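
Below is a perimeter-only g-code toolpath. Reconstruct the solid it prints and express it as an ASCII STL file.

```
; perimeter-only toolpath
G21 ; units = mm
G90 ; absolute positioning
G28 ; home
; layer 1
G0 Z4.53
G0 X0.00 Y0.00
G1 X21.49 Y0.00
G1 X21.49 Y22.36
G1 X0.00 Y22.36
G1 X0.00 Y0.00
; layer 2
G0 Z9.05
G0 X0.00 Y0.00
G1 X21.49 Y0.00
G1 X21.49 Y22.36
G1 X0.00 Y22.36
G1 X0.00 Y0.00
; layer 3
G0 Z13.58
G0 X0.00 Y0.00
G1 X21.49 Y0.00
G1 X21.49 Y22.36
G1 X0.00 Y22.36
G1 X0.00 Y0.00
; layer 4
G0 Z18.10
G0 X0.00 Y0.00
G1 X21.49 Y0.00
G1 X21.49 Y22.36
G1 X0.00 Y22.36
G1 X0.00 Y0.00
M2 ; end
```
solid part
  facet normal 0.0000 0.0000 -1.0000
    outer loop
      vertex 21.49 22.36 0.00
      vertex 21.49 0.00 0.00
      vertex 0.00 0.00 0.00
    endloop
  endfacet
  facet normal 0.0000 0.0000 -1.0000
    outer loop
      vertex 0.00 22.36 0.00
      vertex 21.49 22.36 0.00
      vertex 0.00 0.00 0.00
    endloop
  endfacet
  facet normal 0.0000 0.0000 1.0000
    outer loop
      vertex 0.00 0.00 18.10
      vertex 21.49 0.00 18.10
      vertex 21.49 22.36 18.10
    endloop
  endfacet
  facet normal 0.0000 0.0000 1.0000
    outer loop
      vertex 0.00 0.00 18.10
      vertex 21.49 22.36 18.10
      vertex 0.00 22.36 18.10
    endloop
  endfacet
  facet normal 0.0000 -1.0000 0.0000
    outer loop
      vertex 0.00 0.00 0.00
      vertex 21.49 0.00 0.00
      vertex 21.49 0.00 18.10
    endloop
  endfacet
  facet normal 0.0000 -1.0000 0.0000
    outer loop
      vertex 0.00 0.00 0.00
      vertex 21.49 0.00 18.10
      vertex 0.00 0.00 18.10
    endloop
  endfacet
  facet normal 0.0000 1.0000 0.0000
    outer loop
      vertex 21.49 22.36 18.10
      vertex 21.49 22.36 0.00
      vertex 0.00 22.36 0.00
    endloop
  endfacet
  facet normal 0.0000 1.0000 0.0000
    outer loop
      vertex 0.00 22.36 18.10
      vertex 21.49 22.36 18.10
      vertex 0.00 22.36 0.00
    endloop
  endfacet
  facet normal -1.0000 0.0000 0.0000
    outer loop
      vertex 0.00 22.36 18.10
      vertex 0.00 22.36 0.00
      vertex 0.00 0.00 0.00
    endloop
  endfacet
  facet normal -1.0000 0.0000 0.0000
    outer loop
      vertex 0.00 0.00 18.10
      vertex 0.00 22.36 18.10
      vertex 0.00 0.00 0.00
    endloop
  endfacet
  facet normal 1.0000 0.0000 0.0000
    outer loop
      vertex 21.49 0.00 0.00
      vertex 21.49 22.36 0.00
      vertex 21.49 22.36 18.10
    endloop
  endfacet
  facet normal 1.0000 0.0000 0.0000
    outer loop
      vertex 21.49 0.00 0.00
      vertex 21.49 22.36 18.10
      vertex 21.49 0.00 18.10
    endloop
  endfacet
endsolid part

The G0 Z moves step by Δz≈4.53 mm. Every layer's G1 loop is the same polygon, so the solid is a straight extrusion of it from z=0 to z≈18.1. Closing with flat bottom and top caps and triangulating gives 12 facets — a rectangular box, roughly 21.5 × 22.4 mm footprint and 18.1 mm tall.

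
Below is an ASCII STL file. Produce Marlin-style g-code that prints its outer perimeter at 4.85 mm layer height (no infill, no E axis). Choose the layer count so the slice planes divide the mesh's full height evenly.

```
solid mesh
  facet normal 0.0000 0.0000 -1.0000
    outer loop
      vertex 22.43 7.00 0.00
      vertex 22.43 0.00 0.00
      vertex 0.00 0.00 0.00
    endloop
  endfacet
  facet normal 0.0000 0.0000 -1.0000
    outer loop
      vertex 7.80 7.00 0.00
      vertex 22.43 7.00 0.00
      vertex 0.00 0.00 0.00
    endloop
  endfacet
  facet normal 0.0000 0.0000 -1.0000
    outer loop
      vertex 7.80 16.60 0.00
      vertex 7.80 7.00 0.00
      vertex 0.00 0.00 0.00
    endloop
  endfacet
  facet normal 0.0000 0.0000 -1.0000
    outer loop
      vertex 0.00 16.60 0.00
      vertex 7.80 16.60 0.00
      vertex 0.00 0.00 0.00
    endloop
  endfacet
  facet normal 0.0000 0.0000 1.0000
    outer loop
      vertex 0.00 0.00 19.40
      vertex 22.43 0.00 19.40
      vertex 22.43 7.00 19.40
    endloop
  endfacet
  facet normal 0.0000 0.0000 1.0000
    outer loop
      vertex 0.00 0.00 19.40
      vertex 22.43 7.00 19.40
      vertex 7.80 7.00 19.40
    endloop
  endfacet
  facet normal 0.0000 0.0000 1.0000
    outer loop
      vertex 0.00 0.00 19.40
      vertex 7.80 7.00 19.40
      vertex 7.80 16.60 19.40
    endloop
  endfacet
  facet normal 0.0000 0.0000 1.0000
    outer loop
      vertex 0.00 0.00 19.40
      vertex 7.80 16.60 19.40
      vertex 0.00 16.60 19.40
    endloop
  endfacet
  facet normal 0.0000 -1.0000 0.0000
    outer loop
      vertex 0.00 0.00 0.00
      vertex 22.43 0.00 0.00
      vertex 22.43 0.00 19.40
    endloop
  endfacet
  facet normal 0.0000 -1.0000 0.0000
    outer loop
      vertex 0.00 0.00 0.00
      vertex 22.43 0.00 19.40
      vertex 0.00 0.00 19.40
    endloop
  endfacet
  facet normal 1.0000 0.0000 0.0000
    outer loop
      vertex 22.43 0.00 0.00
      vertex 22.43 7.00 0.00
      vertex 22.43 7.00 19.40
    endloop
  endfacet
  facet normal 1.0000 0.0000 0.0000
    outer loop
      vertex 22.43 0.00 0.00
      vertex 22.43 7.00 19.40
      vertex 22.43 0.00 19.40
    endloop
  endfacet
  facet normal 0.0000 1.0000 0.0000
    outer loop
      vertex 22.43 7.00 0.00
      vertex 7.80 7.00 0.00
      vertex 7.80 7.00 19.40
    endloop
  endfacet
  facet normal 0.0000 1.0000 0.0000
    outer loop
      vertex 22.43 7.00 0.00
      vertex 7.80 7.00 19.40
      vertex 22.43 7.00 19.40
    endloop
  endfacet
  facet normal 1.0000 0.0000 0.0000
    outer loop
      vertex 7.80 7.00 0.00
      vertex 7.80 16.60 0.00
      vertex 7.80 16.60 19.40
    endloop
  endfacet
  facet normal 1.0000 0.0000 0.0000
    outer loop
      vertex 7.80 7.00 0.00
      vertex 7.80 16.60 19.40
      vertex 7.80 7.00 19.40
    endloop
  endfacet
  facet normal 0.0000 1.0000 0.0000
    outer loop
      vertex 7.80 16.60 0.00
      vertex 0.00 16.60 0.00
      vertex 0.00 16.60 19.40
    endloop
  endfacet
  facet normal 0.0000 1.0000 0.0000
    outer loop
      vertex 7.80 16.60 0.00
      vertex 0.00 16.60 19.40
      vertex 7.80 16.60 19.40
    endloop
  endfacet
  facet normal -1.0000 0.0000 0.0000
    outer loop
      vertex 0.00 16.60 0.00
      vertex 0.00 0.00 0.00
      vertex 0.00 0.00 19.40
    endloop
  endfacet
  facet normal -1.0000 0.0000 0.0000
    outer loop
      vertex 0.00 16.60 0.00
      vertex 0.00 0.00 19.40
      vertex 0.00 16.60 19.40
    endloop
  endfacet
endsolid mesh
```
; perimeter-only toolpath
G21 ; units = mm
G90 ; absolute positioning
G28 ; home
; layer 1
G0 Z4.85
G0 X0.00 Y0.00
G1 X22.43 Y0.00
G1 X22.43 Y7.00
G1 X7.80 Y7.00
G1 X7.80 Y16.60
G1 X0.00 Y16.60
G1 X0.00 Y0.00
; layer 2
G0 Z9.70
G0 X0.00 Y0.00
G1 X22.43 Y0.00
G1 X22.43 Y7.00
G1 X7.80 Y7.00
G1 X7.80 Y16.60
G1 X0.00 Y16.60
G1 X0.00 Y0.00
; layer 3
G0 Z14.55
G0 X0.00 Y0.00
G1 X22.43 Y0.00
G1 X22.43 Y7.00
G1 X7.80 Y7.00
G1 X7.80 Y16.60
G1 X0.00 Y16.60
G1 X0.00 Y0.00
; layer 4
G0 Z19.40
G0 X0.00 Y0.00
G1 X22.43 Y0.00
G1 X22.43 Y7.00
G1 X7.80 Y7.00
G1 X7.80 Y16.60
G1 X0.00 Y16.60
G1 X0.00 Y0.00
M2 ; end

The solid is an L-shaped prism: outer 22.4 × 16.6 mm, arm thicknesses ≈ 7 mm (horizontal) and 7.8 mm (vertical), extruded 19.4 mm in z. Slicing at Δz = 4.85 mm — 4 equal slices spanning the solid's height, so layer i sits at z = i·h/4 — gives 4 non-empty perimeters. Each is a 6-segment closed polygon; G0 lifts to the layer z and rapids to the start vertex, then G1 traces the edges.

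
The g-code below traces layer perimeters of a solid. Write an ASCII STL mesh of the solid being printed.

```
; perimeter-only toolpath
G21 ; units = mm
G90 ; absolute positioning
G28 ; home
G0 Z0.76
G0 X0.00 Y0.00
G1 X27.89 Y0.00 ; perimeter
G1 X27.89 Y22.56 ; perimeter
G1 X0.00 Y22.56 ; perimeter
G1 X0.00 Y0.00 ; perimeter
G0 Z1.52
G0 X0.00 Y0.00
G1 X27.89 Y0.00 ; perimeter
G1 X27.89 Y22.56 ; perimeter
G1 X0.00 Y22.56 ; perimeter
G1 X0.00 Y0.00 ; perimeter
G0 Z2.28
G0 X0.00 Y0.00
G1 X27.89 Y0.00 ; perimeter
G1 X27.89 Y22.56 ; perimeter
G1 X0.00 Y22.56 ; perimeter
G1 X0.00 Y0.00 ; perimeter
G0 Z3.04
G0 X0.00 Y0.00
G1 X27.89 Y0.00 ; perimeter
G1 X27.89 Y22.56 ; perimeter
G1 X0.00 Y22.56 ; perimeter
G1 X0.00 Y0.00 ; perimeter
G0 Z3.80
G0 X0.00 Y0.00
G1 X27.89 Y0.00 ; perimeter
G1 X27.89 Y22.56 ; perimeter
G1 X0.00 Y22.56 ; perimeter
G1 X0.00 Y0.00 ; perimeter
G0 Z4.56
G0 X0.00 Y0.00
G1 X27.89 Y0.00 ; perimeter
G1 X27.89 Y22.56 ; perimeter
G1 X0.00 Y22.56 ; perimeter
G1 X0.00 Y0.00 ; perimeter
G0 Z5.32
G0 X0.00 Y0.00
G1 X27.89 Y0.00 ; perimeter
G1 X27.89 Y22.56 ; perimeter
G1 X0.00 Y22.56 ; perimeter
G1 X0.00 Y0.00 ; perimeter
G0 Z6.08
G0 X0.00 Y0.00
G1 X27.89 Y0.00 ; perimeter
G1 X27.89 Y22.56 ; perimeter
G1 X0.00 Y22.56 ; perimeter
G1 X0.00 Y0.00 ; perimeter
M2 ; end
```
solid part
  facet normal 0.0000 0.0000 -1.0000
    outer loop
      vertex 27.89 22.56 0.00
      vertex 27.89 0.00 0.00
      vertex 0.00 0.00 0.00
    endloop
  endfacet
  facet normal 0.0000 0.0000 -1.0000
    outer loop
      vertex 0.00 22.56 0.00
      vertex 27.89 22.56 0.00
      vertex 0.00 0.00 0.00
    endloop
  endfacet
  facet normal 0.0000 0.0000 1.0000
    outer loop
      vertex 0.00 0.00 6.08
      vertex 27.89 0.00 6.08
      vertex 27.89 22.56 6.08
    endloop
  endfacet
  facet normal 0.0000 0.0000 1.0000
    outer loop
      vertex 0.00 0.00 6.08
      vertex 27.89 22.56 6.08
      vertex 0.00 22.56 6.08
    endloop
  endfacet
  facet normal 0.0000 -1.0000 0.0000
    outer loop
      vertex 0.00 0.00 0.00
      vertex 27.89 0.00 0.00
      vertex 27.89 0.00 6.08
    endloop
  endfacet
  facet normal 0.0000 -1.0000 0.0000
    outer loop
      vertex 0.00 0.00 0.00
      vertex 27.89 0.00 6.08
      vertex 0.00 0.00 6.08
    endloop
  endfacet
  facet normal 0.0000 1.0000 0.0000
    outer loop
      vertex 27.89 22.56 6.08
      vertex 27.89 22.56 0.00
      vertex 0.00 22.56 0.00
    endloop
  endfacet
  facet normal 0.0000 1.0000 0.0000
    outer loop
      vertex 0.00 22.56 6.08
      vertex 27.89 22.56 6.08
      vertex 0.00 22.56 0.00
    endloop
  endfacet
  facet normal -1.0000 0.0000 0.0000
    outer loop
      vertex 0.00 22.56 6.08
      vertex 0.00 22.56 0.00
      vertex 0.00 0.00 0.00
    endloop
  endfacet
  facet normal -1.0000 0.0000 0.0000
    outer loop
      vertex 0.00 0.00 6.08
      vertex 0.00 22.56 6.08
      vertex 0.00 0.00 0.00
    endloop
  endfacet
  facet normal 1.0000 0.0000 0.0000
    outer loop
      vertex 27.89 0.00 0.00
      vertex 27.89 22.56 0.00
      vertex 27.89 22.56 6.08
    endloop
  endfacet
  facet normal 1.0000 0.0000 0.0000
    outer loop
      vertex 27.89 0.00 0.00
      vertex 27.89 22.56 6.08
      vertex 27.89 0.00 6.08
    endloop
  endfacet
endsolid part

The G0 Z moves step by Δz≈0.76 mm. Every layer's G1 loop is the same polygon, so the solid is a straight extrusion of it from z=0 to z≈6.08. Closing with flat bottom and top caps and triangulating gives 12 facets — a rectangular box, roughly 27.9 × 22.6 mm footprint and 6.08 mm tall.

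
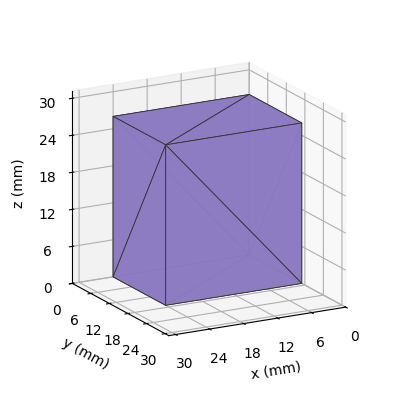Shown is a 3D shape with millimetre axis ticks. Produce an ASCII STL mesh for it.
Reading the render: the shape is a rectangular box, roughly 24 × 17 mm footprint and 26 mm tall (dimensions read to the nearest mm from the axis ticks). For the STL, each face is triangulated and given an outward normal.

solid part
  facet normal 0.0000 0.0000 -1.0000
    outer loop
      vertex 24.00 17.00 0.00
      vertex 24.00 0.00 0.00
      vertex 0.00 0.00 0.00
    endloop
  endfacet
  facet normal 0.0000 0.0000 -1.0000
    outer loop
      vertex 0.00 17.00 0.00
      vertex 24.00 17.00 0.00
      vertex 0.00 0.00 0.00
    endloop
  endfacet
  facet normal 0.0000 0.0000 1.0000
    outer loop
      vertex 0.00 0.00 26.00
      vertex 24.00 0.00 26.00
      vertex 24.00 17.00 26.00
    endloop
  endfacet
  facet normal 0.0000 0.0000 1.0000
    outer loop
      vertex 0.00 0.00 26.00
      vertex 24.00 17.00 26.00
      vertex 0.00 17.00 26.00
    endloop
  endfacet
  facet normal 0.0000 -1.0000 0.0000
    outer loop
      vertex 0.00 0.00 0.00
      vertex 24.00 0.00 0.00
      vertex 24.00 0.00 26.00
    endloop
  endfacet
  facet normal 0.0000 -1.0000 0.0000
    outer loop
      vertex 0.00 0.00 0.00
      vertex 24.00 0.00 26.00
      vertex 0.00 0.00 26.00
    endloop
  endfacet
  facet normal 0.0000 1.0000 0.0000
    outer loop
      vertex 24.00 17.00 26.00
      vertex 24.00 17.00 0.00
      vertex 0.00 17.00 0.00
    endloop
  endfacet
  facet normal 0.0000 1.0000 0.0000
    outer loop
      vertex 0.00 17.00 26.00
      vertex 24.00 17.00 26.00
      vertex 0.00 17.00 0.00
    endloop
  endfacet
  facet normal -1.0000 0.0000 0.0000
    outer loop
      vertex 0.00 17.00 26.00
      vertex 0.00 17.00 0.00
      vertex 0.00 0.00 0.00
    endloop
  endfacet
  facet normal -1.0000 0.0000 0.0000
    outer loop
      vertex 0.00 0.00 26.00
      vertex 0.00 17.00 26.00
      vertex 0.00 0.00 0.00
    endloop
  endfacet
  facet normal 1.0000 0.0000 0.0000
    outer loop
      vertex 24.00 0.00 0.00
      vertex 24.00 17.00 0.00
      vertex 24.00 17.00 26.00
    endloop
  endfacet
  facet normal 1.0000 0.0000 0.0000
    outer loop
      vertex 24.00 0.00 0.00
      vertex 24.00 17.00 26.00
      vertex 24.00 0.00 26.00
    endloop
  endfacet
endsolid part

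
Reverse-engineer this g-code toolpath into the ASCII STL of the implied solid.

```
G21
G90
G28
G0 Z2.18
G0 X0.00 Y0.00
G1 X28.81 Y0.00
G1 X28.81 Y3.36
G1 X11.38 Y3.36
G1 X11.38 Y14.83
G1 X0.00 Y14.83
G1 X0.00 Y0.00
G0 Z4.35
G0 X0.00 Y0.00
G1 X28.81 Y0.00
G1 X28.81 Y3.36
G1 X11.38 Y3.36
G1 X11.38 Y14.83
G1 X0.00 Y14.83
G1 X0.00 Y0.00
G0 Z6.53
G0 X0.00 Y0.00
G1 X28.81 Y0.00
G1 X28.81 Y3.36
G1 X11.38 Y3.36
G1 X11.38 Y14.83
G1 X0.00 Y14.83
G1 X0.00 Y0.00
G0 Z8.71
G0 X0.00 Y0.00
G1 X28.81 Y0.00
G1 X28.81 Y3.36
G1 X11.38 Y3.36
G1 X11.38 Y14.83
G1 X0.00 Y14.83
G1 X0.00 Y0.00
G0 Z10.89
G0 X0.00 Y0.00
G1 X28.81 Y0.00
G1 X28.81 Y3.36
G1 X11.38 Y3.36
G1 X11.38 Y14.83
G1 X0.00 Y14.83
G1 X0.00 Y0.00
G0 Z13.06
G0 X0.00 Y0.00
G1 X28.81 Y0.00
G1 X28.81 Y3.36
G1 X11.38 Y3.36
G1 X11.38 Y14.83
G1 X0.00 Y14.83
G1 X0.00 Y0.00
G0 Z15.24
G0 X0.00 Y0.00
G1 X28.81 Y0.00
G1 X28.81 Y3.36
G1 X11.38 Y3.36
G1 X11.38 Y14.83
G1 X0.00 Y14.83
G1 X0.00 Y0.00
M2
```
solid part
  facet normal 0.0000 0.0000 -1.0000
    outer loop
      vertex 28.81 3.36 0.00
      vertex 28.81 0.00 0.00
      vertex 0.00 0.00 0.00
    endloop
  endfacet
  facet normal 0.0000 0.0000 -1.0000
    outer loop
      vertex 11.38 3.36 0.00
      vertex 28.81 3.36 0.00
      vertex 0.00 0.00 0.00
    endloop
  endfacet
  facet normal 0.0000 0.0000 -1.0000
    outer loop
      vertex 11.38 14.83 0.00
      vertex 11.38 3.36 0.00
      vertex 0.00 0.00 0.00
    endloop
  endfacet
  facet normal 0.0000 0.0000 -1.0000
    outer loop
      vertex 0.00 14.83 0.00
      vertex 11.38 14.83 0.00
      vertex 0.00 0.00 0.00
    endloop
  endfacet
  facet normal 0.0000 0.0000 1.0000
    outer loop
      vertex 0.00 0.00 15.24
      vertex 28.81 0.00 15.24
      vertex 28.81 3.36 15.24
    endloop
  endfacet
  facet normal 0.0000 0.0000 1.0000
    outer loop
      vertex 0.00 0.00 15.24
      vertex 28.81 3.36 15.24
      vertex 11.38 3.36 15.24
    endloop
  endfacet
  facet normal 0.0000 0.0000 1.0000
    outer loop
      vertex 0.00 0.00 15.24
      vertex 11.38 3.36 15.24
      vertex 11.38 14.83 15.24
    endloop
  endfacet
  facet normal 0.0000 0.0000 1.0000
    outer loop
      vertex 0.00 0.00 15.24
      vertex 11.38 14.83 15.24
      vertex 0.00 14.83 15.24
    endloop
  endfacet
  facet normal 0.0000 -1.0000 0.0000
    outer loop
      vertex 0.00 0.00 0.00
      vertex 28.81 0.00 0.00
      vertex 28.81 0.00 15.24
    endloop
  endfacet
  facet normal 0.0000 -1.0000 0.0000
    outer loop
      vertex 0.00 0.00 0.00
      vertex 28.81 0.00 15.24
      vertex 0.00 0.00 15.24
    endloop
  endfacet
  facet normal 1.0000 0.0000 0.0000
    outer loop
      vertex 28.81 0.00 0.00
      vertex 28.81 3.36 0.00
      vertex 28.81 3.36 15.24
    endloop
  endfacet
  facet normal 1.0000 0.0000 0.0000
    outer loop
      vertex 28.81 0.00 0.00
      vertex 28.81 3.36 15.24
      vertex 28.81 0.00 15.24
    endloop
  endfacet
  facet normal 0.0000 1.0000 0.0000
    outer loop
      vertex 28.81 3.36 0.00
      vertex 11.38 3.36 0.00
      vertex 11.38 3.36 15.24
    endloop
  endfacet
  facet normal 0.0000 1.0000 0.0000
    outer loop
      vertex 28.81 3.36 0.00
      vertex 11.38 3.36 15.24
      vertex 28.81 3.36 15.24
    endloop
  endfacet
  facet normal 1.0000 0.0000 0.0000
    outer loop
      vertex 11.38 3.36 0.00
      vertex 11.38 14.83 0.00
      vertex 11.38 14.83 15.24
    endloop
  endfacet
  facet normal 1.0000 0.0000 0.0000
    outer loop
      vertex 11.38 3.36 0.00
      vertex 11.38 14.83 15.24
      vertex 11.38 3.36 15.24
    endloop
  endfacet
  facet normal 0.0000 1.0000 0.0000
    outer loop
      vertex 11.38 14.83 0.00
      vertex 0.00 14.83 0.00
      vertex 0.00 14.83 15.24
    endloop
  endfacet
  facet normal 0.0000 1.0000 0.0000
    outer loop
      vertex 11.38 14.83 0.00
      vertex 0.00 14.83 15.24
      vertex 11.38 14.83 15.24
    endloop
  endfacet
  facet normal -1.0000 0.0000 0.0000
    outer loop
      vertex 0.00 14.83 0.00
      vertex 0.00 0.00 0.00
      vertex 0.00 0.00 15.24
    endloop
  endfacet
  facet normal -1.0000 0.0000 0.0000
    outer loop
      vertex 0.00 14.83 0.00
      vertex 0.00 0.00 15.24
      vertex 0.00 14.83 15.24
    endloop
  endfacet
endsolid part

The G0 Z moves step by Δz≈2.18 mm. Every layer's G1 loop is the same polygon, so the solid is a straight extrusion of it from z=0 to z≈15.2. Closing with flat bottom and top caps and triangulating gives 20 facets — an L-shaped prism: outer 28.8 × 14.8 mm, arm thicknesses ≈ 3.36 mm (horizontal) and 11.4 mm (vertical), extruded 15.2 mm in z.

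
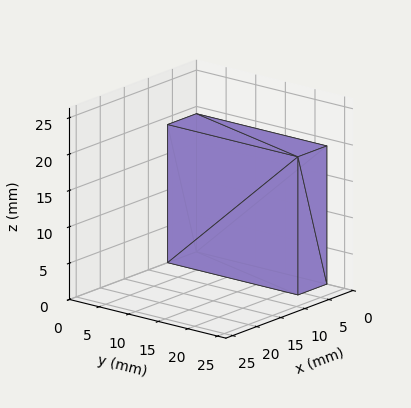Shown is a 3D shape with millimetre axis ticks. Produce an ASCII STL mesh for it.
Reading the render: the shape is a rectangular box, roughly 6 × 22 mm footprint and 19 mm tall (dimensions read to the nearest mm from the axis ticks). For the STL, each face is triangulated and given an outward normal.

solid part
  facet normal 0.0000 0.0000 -1.0000
    outer loop
      vertex 6.00 22.00 0.00
      vertex 6.00 0.00 0.00
      vertex 0.00 0.00 0.00
    endloop
  endfacet
  facet normal 0.0000 0.0000 -1.0000
    outer loop
      vertex 0.00 22.00 0.00
      vertex 6.00 22.00 0.00
      vertex 0.00 0.00 0.00
    endloop
  endfacet
  facet normal 0.0000 0.0000 1.0000
    outer loop
      vertex 0.00 0.00 19.00
      vertex 6.00 0.00 19.00
      vertex 6.00 22.00 19.00
    endloop
  endfacet
  facet normal 0.0000 0.0000 1.0000
    outer loop
      vertex 0.00 0.00 19.00
      vertex 6.00 22.00 19.00
      vertex 0.00 22.00 19.00
    endloop
  endfacet
  facet normal 0.0000 -1.0000 0.0000
    outer loop
      vertex 0.00 0.00 0.00
      vertex 6.00 0.00 0.00
      vertex 6.00 0.00 19.00
    endloop
  endfacet
  facet normal 0.0000 -1.0000 0.0000
    outer loop
      vertex 0.00 0.00 0.00
      vertex 6.00 0.00 19.00
      vertex 0.00 0.00 19.00
    endloop
  endfacet
  facet normal 0.0000 1.0000 0.0000
    outer loop
      vertex 6.00 22.00 19.00
      vertex 6.00 22.00 0.00
      vertex 0.00 22.00 0.00
    endloop
  endfacet
  facet normal 0.0000 1.0000 0.0000
    outer loop
      vertex 0.00 22.00 19.00
      vertex 6.00 22.00 19.00
      vertex 0.00 22.00 0.00
    endloop
  endfacet
  facet normal -1.0000 0.0000 0.0000
    outer loop
      vertex 0.00 22.00 19.00
      vertex 0.00 22.00 0.00
      vertex 0.00 0.00 0.00
    endloop
  endfacet
  facet normal -1.0000 0.0000 0.0000
    outer loop
      vertex 0.00 0.00 19.00
      vertex 0.00 22.00 19.00
      vertex 0.00 0.00 0.00
    endloop
  endfacet
  facet normal 1.0000 0.0000 0.0000
    outer loop
      vertex 6.00 0.00 0.00
      vertex 6.00 22.00 0.00
      vertex 6.00 22.00 19.00
    endloop
  endfacet
  facet normal 1.0000 0.0000 0.0000
    outer loop
      vertex 6.00 0.00 0.00
      vertex 6.00 22.00 19.00
      vertex 6.00 0.00 19.00
    endloop
  endfacet
endsolid part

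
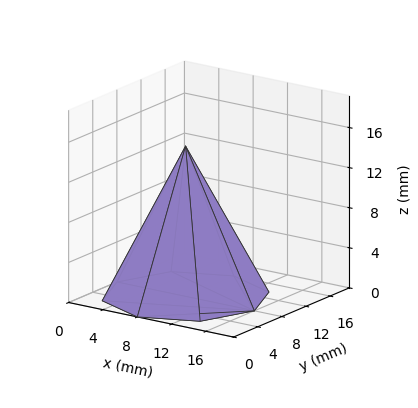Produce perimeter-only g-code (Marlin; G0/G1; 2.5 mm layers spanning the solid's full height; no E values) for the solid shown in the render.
Reading the render: the shape is a regular 8-sided pyramid, base circumscribed radius ≈ 8 mm, apex at z ≈ 15 mm (dimensions read to the nearest mm from the axis ticks). For the g-code, the solid's height is divided into equal slices at the stated Δz and each level perimeter traced with G1 moves after a G0 lift.

; perimeter-only toolpath
G21 ; units = mm
G90 ; absolute positioning
G28 ; home
; layer 1
G0 Z2.5
G0 X14.7 Y8.0
G1 X12.8 Y12.8
G1 X8.0 Y14.7
G1 X3.2 Y12.8
G1 X1.3 Y8.0
G1 X3.2 Y3.2
G1 X8.0 Y1.3
G1 X12.8 Y3.2
G1 X14.7 Y8.0
; layer 2
G0 Z5.0
G0 X13.3 Y8.0
G1 X11.8 Y11.8
G1 X8.0 Y13.3
G1 X4.2 Y11.8
G1 X2.7 Y8.0
G1 X4.2 Y4.2
G1 X8.0 Y2.7
G1 X11.8 Y4.2
G1 X13.3 Y8.0
; layer 3
G0 Z7.5
G0 X12.0 Y8.0
G1 X10.8 Y10.8
G1 X8.0 Y12.0
G1 X5.2 Y10.8
G1 X4.0 Y8.0
G1 X5.2 Y5.2
G1 X8.0 Y4.0
G1 X10.8 Y5.2
G1 X12.0 Y8.0
; layer 4
G0 Z10.0
G0 X10.7 Y8.0
G1 X9.9 Y9.9
G1 X8.0 Y10.7
G1 X6.1 Y9.9
G1 X5.3 Y8.0
G1 X6.1 Y6.1
G1 X8.0 Y5.3
G1 X9.9 Y6.1
G1 X10.7 Y8.0
; layer 5
G0 Z12.5
G0 X9.3 Y8.0
G1 X8.9 Y8.9
G1 X8.0 Y9.3
G1 X7.0 Y8.9
G1 X6.7 Y8.0
G1 X7.0 Y7.0
G1 X8.0 Y6.7
G1 X8.9 Y7.0
G1 X9.3 Y8.0
M2 ; end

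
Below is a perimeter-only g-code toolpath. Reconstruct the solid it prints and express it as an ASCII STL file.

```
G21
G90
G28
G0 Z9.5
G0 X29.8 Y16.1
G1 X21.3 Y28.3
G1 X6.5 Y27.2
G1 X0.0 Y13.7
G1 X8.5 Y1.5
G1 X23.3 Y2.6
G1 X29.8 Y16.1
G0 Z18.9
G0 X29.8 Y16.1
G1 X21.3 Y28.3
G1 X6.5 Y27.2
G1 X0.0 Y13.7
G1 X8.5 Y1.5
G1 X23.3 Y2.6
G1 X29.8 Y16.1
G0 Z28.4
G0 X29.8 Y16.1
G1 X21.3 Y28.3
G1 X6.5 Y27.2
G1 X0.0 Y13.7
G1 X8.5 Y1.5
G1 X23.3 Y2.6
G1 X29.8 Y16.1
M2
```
solid part
  facet normal 0.0000 0.0000 -1.0000
    outer loop
      vertex 6.5 27.2 0.0
      vertex 21.3 28.3 0.0
      vertex 29.8 16.1 0.0
    endloop
  endfacet
  facet normal 0.0000 0.0000 -1.0000
    outer loop
      vertex 0.0 13.7 0.0
      vertex 6.5 27.2 0.0
      vertex 29.8 16.1 0.0
    endloop
  endfacet
  facet normal 0.0000 0.0000 -1.0000
    outer loop
      vertex 8.5 1.5 0.0
      vertex 0.0 13.7 0.0
      vertex 29.8 16.1 0.0
    endloop
  endfacet
  facet normal 0.0000 0.0000 -1.0000
    outer loop
      vertex 23.3 2.6 0.0
      vertex 8.5 1.5 0.0
      vertex 29.8 16.1 0.0
    endloop
  endfacet
  facet normal 0.0000 0.0000 1.0000
    outer loop
      vertex 29.8 16.1 28.4
      vertex 21.3 28.3 28.4
      vertex 6.5 27.2 28.4
    endloop
  endfacet
  facet normal 0.0000 0.0000 1.0000
    outer loop
      vertex 29.8 16.1 28.4
      vertex 6.5 27.2 28.4
      vertex 0.0 13.7 28.4
    endloop
  endfacet
  facet normal 0.0000 0.0000 1.0000
    outer loop
      vertex 29.8 16.1 28.4
      vertex 0.0 13.7 28.4
      vertex 8.5 1.5 28.4
    endloop
  endfacet
  facet normal 0.0000 0.0000 1.0000
    outer loop
      vertex 29.8 16.1 28.4
      vertex 8.5 1.5 28.4
      vertex 23.3 2.6 28.4
    endloop
  endfacet
  facet normal 0.8205 0.5717 0.0000
    outer loop
      vertex 29.8 16.1 0.0
      vertex 21.3 28.3 0.0
      vertex 21.3 28.3 28.4
    endloop
  endfacet
  facet normal 0.8205 0.5717 0.0000
    outer loop
      vertex 29.8 16.1 0.0
      vertex 21.3 28.3 28.4
      vertex 29.8 16.1 28.4
    endloop
  endfacet
  facet normal -0.0741 0.9972 0.0000
    outer loop
      vertex 21.3 28.3 0.0
      vertex 6.5 27.2 0.0
      vertex 6.5 27.2 28.4
    endloop
  endfacet
  facet normal -0.0741 0.9972 0.0000
    outer loop
      vertex 21.3 28.3 0.0
      vertex 6.5 27.2 28.4
      vertex 21.3 28.3 28.4
    endloop
  endfacet
  facet normal -0.9010 0.4338 0.0000
    outer loop
      vertex 6.5 27.2 0.0
      vertex 0.0 13.7 0.0
      vertex 0.0 13.7 28.4
    endloop
  endfacet
  facet normal -0.9010 0.4338 0.0000
    outer loop
      vertex 6.5 27.2 0.0
      vertex 0.0 13.7 28.4
      vertex 6.5 27.2 28.4
    endloop
  endfacet
  facet normal -0.8205 -0.5717 0.0000
    outer loop
      vertex 0.0 13.7 0.0
      vertex 8.5 1.5 0.0
      vertex 8.5 1.5 28.4
    endloop
  endfacet
  facet normal -0.8205 -0.5717 0.0000
    outer loop
      vertex 0.0 13.7 0.0
      vertex 8.5 1.5 28.4
      vertex 0.0 13.7 28.4
    endloop
  endfacet
  facet normal 0.0741 -0.9972 0.0000
    outer loop
      vertex 8.5 1.5 0.0
      vertex 23.3 2.6 0.0
      vertex 23.3 2.6 28.4
    endloop
  endfacet
  facet normal 0.0741 -0.9972 0.0000
    outer loop
      vertex 8.5 1.5 0.0
      vertex 23.3 2.6 28.4
      vertex 8.5 1.5 28.4
    endloop
  endfacet
  facet normal 0.9010 -0.4338 0.0000
    outer loop
      vertex 23.3 2.6 0.0
      vertex 29.8 16.1 0.0
      vertex 29.8 16.1 28.4
    endloop
  endfacet
  facet normal 0.9010 -0.4338 0.0000
    outer loop
      vertex 23.3 2.6 0.0
      vertex 29.8 16.1 28.4
      vertex 23.3 2.6 28.4
    endloop
  endfacet
endsolid part

The G0 Z moves step by Δz≈9.5 mm. Every layer's G1 loop is the same polygon, so the solid is a straight extrusion of it from z=0 to z≈28.4. Closing with flat bottom and top caps and triangulating gives 20 facets — a regular 6-sided prism (a cylinder approximated with 6 flat sides), circumscribed radius ≈ 14.9 mm, height ≈ 28.4 mm.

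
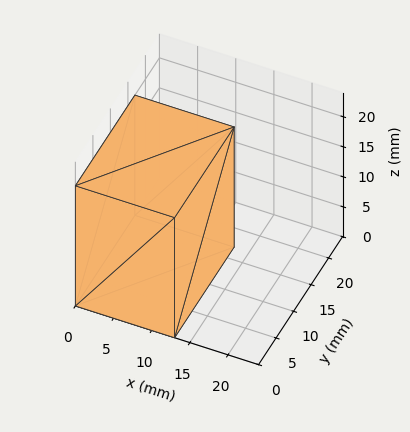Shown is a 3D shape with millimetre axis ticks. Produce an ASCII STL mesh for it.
Reading the render: the shape is a rectangular box, roughly 13 × 17 mm footprint and 20 mm tall (dimensions read to the nearest mm from the axis ticks). For the STL, each face is triangulated and given an outward normal.

solid part
  facet normal 0.0000 0.0000 -1.0000
    outer loop
      vertex 13.000 17.000 0.000
      vertex 13.000 0.000 0.000
      vertex 0.000 0.000 0.000
    endloop
  endfacet
  facet normal 0.0000 0.0000 -1.0000
    outer loop
      vertex 0.000 17.000 0.000
      vertex 13.000 17.000 0.000
      vertex 0.000 0.000 0.000
    endloop
  endfacet
  facet normal 0.0000 0.0000 1.0000
    outer loop
      vertex 0.000 0.000 20.000
      vertex 13.000 0.000 20.000
      vertex 13.000 17.000 20.000
    endloop
  endfacet
  facet normal 0.0000 0.0000 1.0000
    outer loop
      vertex 0.000 0.000 20.000
      vertex 13.000 17.000 20.000
      vertex 0.000 17.000 20.000
    endloop
  endfacet
  facet normal 0.0000 -1.0000 0.0000
    outer loop
      vertex 0.000 0.000 0.000
      vertex 13.000 0.000 0.000
      vertex 13.000 0.000 20.000
    endloop
  endfacet
  facet normal 0.0000 -1.0000 0.0000
    outer loop
      vertex 0.000 0.000 0.000
      vertex 13.000 0.000 20.000
      vertex 0.000 0.000 20.000
    endloop
  endfacet
  facet normal 0.0000 1.0000 0.0000
    outer loop
      vertex 13.000 17.000 20.000
      vertex 13.000 17.000 0.000
      vertex 0.000 17.000 0.000
    endloop
  endfacet
  facet normal 0.0000 1.0000 0.0000
    outer loop
      vertex 0.000 17.000 20.000
      vertex 13.000 17.000 20.000
      vertex 0.000 17.000 0.000
    endloop
  endfacet
  facet normal -1.0000 0.0000 0.0000
    outer loop
      vertex 0.000 17.000 20.000
      vertex 0.000 17.000 0.000
      vertex 0.000 0.000 0.000
    endloop
  endfacet
  facet normal -1.0000 0.0000 0.0000
    outer loop
      vertex 0.000 0.000 20.000
      vertex 0.000 17.000 20.000
      vertex 0.000 0.000 0.000
    endloop
  endfacet
  facet normal 1.0000 0.0000 0.0000
    outer loop
      vertex 13.000 0.000 0.000
      vertex 13.000 17.000 0.000
      vertex 13.000 17.000 20.000
    endloop
  endfacet
  facet normal 1.0000 0.0000 0.0000
    outer loop
      vertex 13.000 0.000 0.000
      vertex 13.000 17.000 20.000
      vertex 13.000 0.000 20.000
    endloop
  endfacet
endsolid part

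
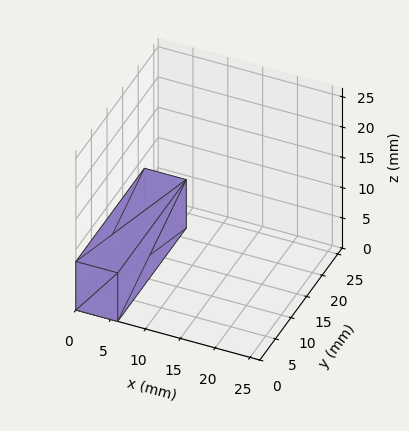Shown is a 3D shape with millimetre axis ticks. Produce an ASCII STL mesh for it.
Reading the render: the shape is a rectangular box, roughly 6 × 22 mm footprint and 8 mm tall (dimensions read to the nearest mm from the axis ticks). For the STL, each face is triangulated and given an outward normal.

solid part
  facet normal 0.0000 0.0000 -1.0000
    outer loop
      vertex 6.00 22.00 0.00
      vertex 6.00 0.00 0.00
      vertex 0.00 0.00 0.00
    endloop
  endfacet
  facet normal 0.0000 0.0000 -1.0000
    outer loop
      vertex 0.00 22.00 0.00
      vertex 6.00 22.00 0.00
      vertex 0.00 0.00 0.00
    endloop
  endfacet
  facet normal 0.0000 0.0000 1.0000
    outer loop
      vertex 0.00 0.00 8.00
      vertex 6.00 0.00 8.00
      vertex 6.00 22.00 8.00
    endloop
  endfacet
  facet normal 0.0000 0.0000 1.0000
    outer loop
      vertex 0.00 0.00 8.00
      vertex 6.00 22.00 8.00
      vertex 0.00 22.00 8.00
    endloop
  endfacet
  facet normal 0.0000 -1.0000 0.0000
    outer loop
      vertex 0.00 0.00 0.00
      vertex 6.00 0.00 0.00
      vertex 6.00 0.00 8.00
    endloop
  endfacet
  facet normal 0.0000 -1.0000 0.0000
    outer loop
      vertex 0.00 0.00 0.00
      vertex 6.00 0.00 8.00
      vertex 0.00 0.00 8.00
    endloop
  endfacet
  facet normal 0.0000 1.0000 0.0000
    outer loop
      vertex 6.00 22.00 8.00
      vertex 6.00 22.00 0.00
      vertex 0.00 22.00 0.00
    endloop
  endfacet
  facet normal 0.0000 1.0000 0.0000
    outer loop
      vertex 0.00 22.00 8.00
      vertex 6.00 22.00 8.00
      vertex 0.00 22.00 0.00
    endloop
  endfacet
  facet normal -1.0000 0.0000 0.0000
    outer loop
      vertex 0.00 22.00 8.00
      vertex 0.00 22.00 0.00
      vertex 0.00 0.00 0.00
    endloop
  endfacet
  facet normal -1.0000 0.0000 0.0000
    outer loop
      vertex 0.00 0.00 8.00
      vertex 0.00 22.00 8.00
      vertex 0.00 0.00 0.00
    endloop
  endfacet
  facet normal 1.0000 0.0000 0.0000
    outer loop
      vertex 6.00 0.00 0.00
      vertex 6.00 22.00 0.00
      vertex 6.00 22.00 8.00
    endloop
  endfacet
  facet normal 1.0000 0.0000 0.0000
    outer loop
      vertex 6.00 0.00 0.00
      vertex 6.00 22.00 8.00
      vertex 6.00 0.00 8.00
    endloop
  endfacet
endsolid part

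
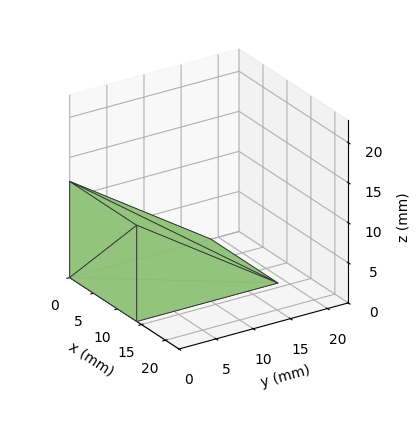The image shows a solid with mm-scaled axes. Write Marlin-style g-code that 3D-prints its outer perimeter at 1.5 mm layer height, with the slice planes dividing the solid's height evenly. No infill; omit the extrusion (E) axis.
Reading the render: the shape is a wedge (ramp): 14 × 19 mm base, rising to 12 mm along the y=0 edge and sloping linearly to z=0 at y=19 (dimensions read to the nearest mm from the axis ticks). For the g-code, the solid's height is divided into equal slices at the stated Δz and each level perimeter traced with G1 moves after a G0 lift.

; perimeter-only toolpath
G21 ; units = mm
G90 ; absolute positioning
G28 ; home
; layer 1
G0 Z1.5
G0 X0.0 Y0.0
G1 X14.0 Y0.0
G1 X14.0 Y16.6
G1 X0.0 Y16.6
G1 X0.0 Y0.0
; layer 2
G0 Z3.0
G0 X0.0 Y0.0
G1 X14.0 Y0.0
G1 X14.0 Y14.2
G1 X0.0 Y14.2
G1 X0.0 Y0.0
; layer 3
G0 Z4.5
G0 X0.0 Y0.0
G1 X14.0 Y0.0
G1 X14.0 Y11.9
G1 X0.0 Y11.9
G1 X0.0 Y0.0
; layer 4
G0 Z6.0
G0 X0.0 Y0.0
G1 X14.0 Y0.0
G1 X14.0 Y9.5
G1 X0.0 Y9.5
G1 X0.0 Y0.0
; layer 5
G0 Z7.5
G0 X0.0 Y0.0
G1 X14.0 Y0.0
G1 X14.0 Y7.1
G1 X0.0 Y7.1
G1 X0.0 Y0.0
; layer 6
G0 Z9.0
G0 X0.0 Y0.0
G1 X14.0 Y0.0
G1 X14.0 Y4.8
G1 X0.0 Y4.8
G1 X0.0 Y0.0
; layer 7
G0 Z10.5
G0 X0.0 Y0.0
G1 X14.0 Y0.0
G1 X14.0 Y2.4
G1 X0.0 Y2.4
G1 X0.0 Y0.0
M2 ; end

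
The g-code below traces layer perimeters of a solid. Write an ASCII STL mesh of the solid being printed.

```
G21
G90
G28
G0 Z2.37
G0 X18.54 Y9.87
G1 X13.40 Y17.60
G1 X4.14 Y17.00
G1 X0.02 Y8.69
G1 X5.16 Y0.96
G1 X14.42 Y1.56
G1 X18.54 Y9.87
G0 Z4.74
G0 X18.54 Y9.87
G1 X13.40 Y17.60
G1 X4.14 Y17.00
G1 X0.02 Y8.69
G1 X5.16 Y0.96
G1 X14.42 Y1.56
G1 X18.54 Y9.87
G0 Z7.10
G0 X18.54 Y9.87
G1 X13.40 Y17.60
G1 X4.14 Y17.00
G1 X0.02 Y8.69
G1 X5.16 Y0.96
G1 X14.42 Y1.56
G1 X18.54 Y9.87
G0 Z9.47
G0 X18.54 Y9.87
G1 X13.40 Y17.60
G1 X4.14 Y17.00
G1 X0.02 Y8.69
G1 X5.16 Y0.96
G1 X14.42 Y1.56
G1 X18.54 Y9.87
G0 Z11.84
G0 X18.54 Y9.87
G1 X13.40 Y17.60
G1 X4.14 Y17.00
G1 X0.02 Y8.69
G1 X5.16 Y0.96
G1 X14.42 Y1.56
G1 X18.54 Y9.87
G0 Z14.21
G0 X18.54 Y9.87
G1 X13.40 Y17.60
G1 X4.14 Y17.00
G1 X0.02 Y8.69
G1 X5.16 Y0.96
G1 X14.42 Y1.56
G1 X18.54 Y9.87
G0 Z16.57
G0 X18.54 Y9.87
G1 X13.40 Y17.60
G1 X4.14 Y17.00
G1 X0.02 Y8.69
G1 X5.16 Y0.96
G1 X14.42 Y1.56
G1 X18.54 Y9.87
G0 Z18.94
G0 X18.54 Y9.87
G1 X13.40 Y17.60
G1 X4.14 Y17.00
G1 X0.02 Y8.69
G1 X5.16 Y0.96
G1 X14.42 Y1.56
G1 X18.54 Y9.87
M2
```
solid part
  facet normal 0.0000 0.0000 -1.0000
    outer loop
      vertex 4.14 17.00 0.00
      vertex 13.40 17.60 0.00
      vertex 18.54 9.87 0.00
    endloop
  endfacet
  facet normal 0.0000 0.0000 -1.0000
    outer loop
      vertex 0.02 8.69 0.00
      vertex 4.14 17.00 0.00
      vertex 18.54 9.87 0.00
    endloop
  endfacet
  facet normal 0.0000 0.0000 -1.0000
    outer loop
      vertex 5.16 0.96 0.00
      vertex 0.02 8.69 0.00
      vertex 18.54 9.87 0.00
    endloop
  endfacet
  facet normal 0.0000 0.0000 -1.0000
    outer loop
      vertex 14.42 1.56 0.00
      vertex 5.16 0.96 0.00
      vertex 18.54 9.87 0.00
    endloop
  endfacet
  facet normal 0.0000 0.0000 1.0000
    outer loop
      vertex 18.54 9.87 18.94
      vertex 13.40 17.60 18.94
      vertex 4.14 17.00 18.94
    endloop
  endfacet
  facet normal 0.0000 0.0000 1.0000
    outer loop
      vertex 18.54 9.87 18.94
      vertex 4.14 17.00 18.94
      vertex 0.02 8.69 18.94
    endloop
  endfacet
  facet normal 0.0000 0.0000 1.0000
    outer loop
      vertex 18.54 9.87 18.94
      vertex 0.02 8.69 18.94
      vertex 5.16 0.96 18.94
    endloop
  endfacet
  facet normal 0.0000 0.0000 1.0000
    outer loop
      vertex 18.54 9.87 18.94
      vertex 5.16 0.96 18.94
      vertex 14.42 1.56 18.94
    endloop
  endfacet
  facet normal 0.8327 0.5537 0.0000
    outer loop
      vertex 18.54 9.87 0.00
      vertex 13.40 17.60 0.00
      vertex 13.40 17.60 18.94
    endloop
  endfacet
  facet normal 0.8327 0.5537 0.0000
    outer loop
      vertex 18.54 9.87 0.00
      vertex 13.40 17.60 18.94
      vertex 18.54 9.87 18.94
    endloop
  endfacet
  facet normal -0.0647 0.9979 0.0000
    outer loop
      vertex 13.40 17.60 0.00
      vertex 4.14 17.00 0.00
      vertex 4.14 17.00 18.94
    endloop
  endfacet
  facet normal -0.0647 0.9979 0.0000
    outer loop
      vertex 13.40 17.60 0.00
      vertex 4.14 17.00 18.94
      vertex 13.40 17.60 18.94
    endloop
  endfacet
  facet normal -0.8959 0.4442 0.0000
    outer loop
      vertex 4.14 17.00 0.00
      vertex 0.02 8.69 0.00
      vertex 0.02 8.69 18.94
    endloop
  endfacet
  facet normal -0.8959 0.4442 0.0000
    outer loop
      vertex 4.14 17.00 0.00
      vertex 0.02 8.69 18.94
      vertex 4.14 17.00 18.94
    endloop
  endfacet
  facet normal -0.8327 -0.5537 0.0000
    outer loop
      vertex 0.02 8.69 0.00
      vertex 5.16 0.96 0.00
      vertex 5.16 0.96 18.94
    endloop
  endfacet
  facet normal -0.8327 -0.5537 0.0000
    outer loop
      vertex 0.02 8.69 0.00
      vertex 5.16 0.96 18.94
      vertex 0.02 8.69 18.94
    endloop
  endfacet
  facet normal 0.0647 -0.9979 0.0000
    outer loop
      vertex 5.16 0.96 0.00
      vertex 14.42 1.56 0.00
      vertex 14.42 1.56 18.94
    endloop
  endfacet
  facet normal 0.0647 -0.9979 0.0000
    outer loop
      vertex 5.16 0.96 0.00
      vertex 14.42 1.56 18.94
      vertex 5.16 0.96 18.94
    endloop
  endfacet
  facet normal 0.8959 -0.4442 0.0000
    outer loop
      vertex 14.42 1.56 0.00
      vertex 18.54 9.87 0.00
      vertex 18.54 9.87 18.94
    endloop
  endfacet
  facet normal 0.8959 -0.4442 0.0000
    outer loop
      vertex 14.42 1.56 0.00
      vertex 18.54 9.87 18.94
      vertex 14.42 1.56 18.94
    endloop
  endfacet
endsolid part

The G0 Z moves step by Δz≈2.37 mm. Every layer's G1 loop is the same polygon, so the solid is a straight extrusion of it from z=0 to z≈18.9. Closing with flat bottom and top caps and triangulating gives 20 facets — a regular 6-sided prism (a cylinder approximated with 6 flat sides), circumscribed radius ≈ 9.28 mm, height ≈ 18.9 mm.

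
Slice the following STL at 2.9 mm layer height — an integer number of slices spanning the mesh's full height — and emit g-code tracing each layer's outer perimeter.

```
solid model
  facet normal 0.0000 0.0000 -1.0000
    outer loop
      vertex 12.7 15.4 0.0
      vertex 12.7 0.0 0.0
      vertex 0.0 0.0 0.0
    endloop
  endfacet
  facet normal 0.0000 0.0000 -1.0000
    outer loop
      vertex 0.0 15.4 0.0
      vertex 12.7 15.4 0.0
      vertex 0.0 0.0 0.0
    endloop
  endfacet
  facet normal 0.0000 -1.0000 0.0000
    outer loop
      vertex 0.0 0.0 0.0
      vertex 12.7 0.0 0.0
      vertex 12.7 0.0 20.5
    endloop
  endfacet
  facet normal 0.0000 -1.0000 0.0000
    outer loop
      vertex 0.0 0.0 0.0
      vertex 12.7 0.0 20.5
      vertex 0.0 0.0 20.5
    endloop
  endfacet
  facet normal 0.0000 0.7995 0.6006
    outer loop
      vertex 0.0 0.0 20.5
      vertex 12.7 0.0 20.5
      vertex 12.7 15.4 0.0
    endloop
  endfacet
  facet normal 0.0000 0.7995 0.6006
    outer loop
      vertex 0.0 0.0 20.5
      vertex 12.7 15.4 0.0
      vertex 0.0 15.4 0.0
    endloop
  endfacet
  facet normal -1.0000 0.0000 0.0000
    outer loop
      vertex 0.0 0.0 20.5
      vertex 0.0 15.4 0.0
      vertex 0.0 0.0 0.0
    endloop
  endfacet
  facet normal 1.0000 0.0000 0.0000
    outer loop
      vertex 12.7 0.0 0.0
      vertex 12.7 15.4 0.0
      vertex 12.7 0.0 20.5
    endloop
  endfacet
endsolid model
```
; perimeter-only toolpath
G21 ; units = mm
G90 ; absolute positioning
G28 ; home
; layer 1
G0 Z2.9
G0 X0.0 Y0.0
G1 X12.7 Y0.0
G1 X12.7 Y13.2
G1 X0.0 Y13.2
G1 X0.0 Y0.0
; layer 2
G0 Z5.9
G0 X0.0 Y0.0
G1 X12.7 Y0.0
G1 X12.7 Y11.0
G1 X0.0 Y11.0
G1 X0.0 Y0.0
; layer 3
G0 Z8.8
G0 X0.0 Y0.0
G1 X12.7 Y0.0
G1 X12.7 Y8.8
G1 X0.0 Y8.8
G1 X0.0 Y0.0
; layer 4
G0 Z11.7
G0 X0.0 Y0.0
G1 X12.7 Y0.0
G1 X12.7 Y6.6
G1 X0.0 Y6.6
G1 X0.0 Y0.0
; layer 5
G0 Z14.6
G0 X0.0 Y0.0
G1 X12.7 Y0.0
G1 X12.7 Y4.4
G1 X0.0 Y4.4
G1 X0.0 Y0.0
; layer 6
G0 Z17.6
G0 X0.0 Y0.0
G1 X12.7 Y0.0
G1 X12.7 Y2.2
G1 X0.0 Y2.2
G1 X0.0 Y0.0
M2 ; end

The solid is a wedge (ramp): 12.7 × 15.4 mm base, rising to 20.5 mm along the y=0 edge and sloping linearly to z=0 at y=15.4. Slicing at Δz = 2.9 mm — 7 equal slices spanning the solid's height, so layer i sits at z = i·h/7 — gives 6 non-empty perimeters. Each is a 4-segment closed polygon; G0 lifts to the layer z and rapids to the start vertex, then G1 traces the edges. The cross-section shrinks linearly with z (the slice at the apex is degenerate and omitted).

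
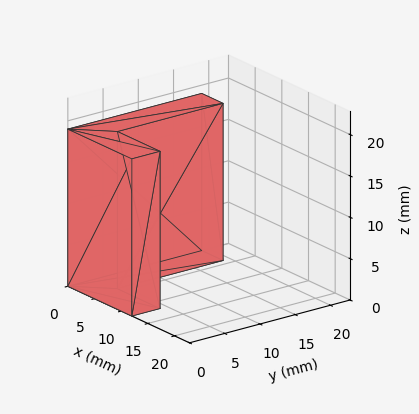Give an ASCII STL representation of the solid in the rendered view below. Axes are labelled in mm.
Reading the render: the shape is an L-shaped prism: outer 12 × 19 mm, arm thicknesses ≈ 4 mm (horizontal) and 4 mm (vertical), extruded 19 mm in z (dimensions read to the nearest mm from the axis ticks). For the STL, each face is triangulated and given an outward normal.

solid part
  facet normal 0.0000 0.0000 -1.0000
    outer loop
      vertex 12.000 4.000 0.000
      vertex 12.000 0.000 0.000
      vertex 0.000 0.000 0.000
    endloop
  endfacet
  facet normal 0.0000 0.0000 -1.0000
    outer loop
      vertex 4.000 4.000 0.000
      vertex 12.000 4.000 0.000
      vertex 0.000 0.000 0.000
    endloop
  endfacet
  facet normal 0.0000 0.0000 -1.0000
    outer loop
      vertex 4.000 19.000 0.000
      vertex 4.000 4.000 0.000
      vertex 0.000 0.000 0.000
    endloop
  endfacet
  facet normal 0.0000 0.0000 -1.0000
    outer loop
      vertex 0.000 19.000 0.000
      vertex 4.000 19.000 0.000
      vertex 0.000 0.000 0.000
    endloop
  endfacet
  facet normal 0.0000 0.0000 1.0000
    outer loop
      vertex 0.000 0.000 19.000
      vertex 12.000 0.000 19.000
      vertex 12.000 4.000 19.000
    endloop
  endfacet
  facet normal 0.0000 0.0000 1.0000
    outer loop
      vertex 0.000 0.000 19.000
      vertex 12.000 4.000 19.000
      vertex 4.000 4.000 19.000
    endloop
  endfacet
  facet normal 0.0000 0.0000 1.0000
    outer loop
      vertex 0.000 0.000 19.000
      vertex 4.000 4.000 19.000
      vertex 4.000 19.000 19.000
    endloop
  endfacet
  facet normal 0.0000 0.0000 1.0000
    outer loop
      vertex 0.000 0.000 19.000
      vertex 4.000 19.000 19.000
      vertex 0.000 19.000 19.000
    endloop
  endfacet
  facet normal 0.0000 -1.0000 0.0000
    outer loop
      vertex 0.000 0.000 0.000
      vertex 12.000 0.000 0.000
      vertex 12.000 0.000 19.000
    endloop
  endfacet
  facet normal 0.0000 -1.0000 0.0000
    outer loop
      vertex 0.000 0.000 0.000
      vertex 12.000 0.000 19.000
      vertex 0.000 0.000 19.000
    endloop
  endfacet
  facet normal 1.0000 0.0000 0.0000
    outer loop
      vertex 12.000 0.000 0.000
      vertex 12.000 4.000 0.000
      vertex 12.000 4.000 19.000
    endloop
  endfacet
  facet normal 1.0000 0.0000 0.0000
    outer loop
      vertex 12.000 0.000 0.000
      vertex 12.000 4.000 19.000
      vertex 12.000 0.000 19.000
    endloop
  endfacet
  facet normal 0.0000 1.0000 0.0000
    outer loop
      vertex 12.000 4.000 0.000
      vertex 4.000 4.000 0.000
      vertex 4.000 4.000 19.000
    endloop
  endfacet
  facet normal 0.0000 1.0000 0.0000
    outer loop
      vertex 12.000 4.000 0.000
      vertex 4.000 4.000 19.000
      vertex 12.000 4.000 19.000
    endloop
  endfacet
  facet normal 1.0000 0.0000 0.0000
    outer loop
      vertex 4.000 4.000 0.000
      vertex 4.000 19.000 0.000
      vertex 4.000 19.000 19.000
    endloop
  endfacet
  facet normal 1.0000 0.0000 0.0000
    outer loop
      vertex 4.000 4.000 0.000
      vertex 4.000 19.000 19.000
      vertex 4.000 4.000 19.000
    endloop
  endfacet
  facet normal 0.0000 1.0000 0.0000
    outer loop
      vertex 4.000 19.000 0.000
      vertex 0.000 19.000 0.000
      vertex 0.000 19.000 19.000
    endloop
  endfacet
  facet normal 0.0000 1.0000 0.0000
    outer loop
      vertex 4.000 19.000 0.000
      vertex 0.000 19.000 19.000
      vertex 4.000 19.000 19.000
    endloop
  endfacet
  facet normal -1.0000 0.0000 0.0000
    outer loop
      vertex 0.000 19.000 0.000
      vertex 0.000 0.000 0.000
      vertex 0.000 0.000 19.000
    endloop
  endfacet
  facet normal -1.0000 0.0000 0.0000
    outer loop
      vertex 0.000 19.000 0.000
      vertex 0.000 0.000 19.000
      vertex 0.000 19.000 19.000
    endloop
  endfacet
endsolid part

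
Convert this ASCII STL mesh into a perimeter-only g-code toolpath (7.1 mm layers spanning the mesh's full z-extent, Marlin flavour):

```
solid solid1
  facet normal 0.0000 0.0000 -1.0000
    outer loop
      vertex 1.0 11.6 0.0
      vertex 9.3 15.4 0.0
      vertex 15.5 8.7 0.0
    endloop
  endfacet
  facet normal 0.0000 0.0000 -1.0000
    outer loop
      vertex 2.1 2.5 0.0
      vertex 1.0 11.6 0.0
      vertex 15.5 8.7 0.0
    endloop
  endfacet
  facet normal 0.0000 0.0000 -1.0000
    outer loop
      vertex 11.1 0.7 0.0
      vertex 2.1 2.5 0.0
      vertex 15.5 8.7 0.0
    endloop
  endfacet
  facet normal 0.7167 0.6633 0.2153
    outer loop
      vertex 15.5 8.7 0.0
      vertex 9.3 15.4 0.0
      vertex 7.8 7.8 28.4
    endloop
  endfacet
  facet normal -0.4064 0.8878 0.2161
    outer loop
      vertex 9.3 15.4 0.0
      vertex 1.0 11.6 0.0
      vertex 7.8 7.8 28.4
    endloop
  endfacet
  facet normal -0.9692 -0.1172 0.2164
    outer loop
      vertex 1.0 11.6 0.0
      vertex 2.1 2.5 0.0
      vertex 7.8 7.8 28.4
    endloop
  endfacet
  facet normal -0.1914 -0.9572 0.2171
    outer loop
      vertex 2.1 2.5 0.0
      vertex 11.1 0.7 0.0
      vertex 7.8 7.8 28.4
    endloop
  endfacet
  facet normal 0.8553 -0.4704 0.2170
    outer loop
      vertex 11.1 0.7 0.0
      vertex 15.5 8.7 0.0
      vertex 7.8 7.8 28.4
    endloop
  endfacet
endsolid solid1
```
; perimeter-only toolpath
G21 ; units = mm
G90 ; absolute positioning
G28 ; home
; layer 1
G0 Z7.1
G0 X13.6 Y8.5
G1 X8.9 Y13.5
G1 X2.7 Y10.6
G1 X3.5 Y3.8
G1 X10.3 Y2.5
G1 X13.6 Y8.5
; layer 2
G0 Z14.2
G0 X11.7 Y8.2
G1 X8.6 Y11.6
G1 X4.4 Y9.7
G1 X5.0 Y5.2
G1 X9.4 Y4.2
G1 X11.7 Y8.2
; layer 3
G0 Z21.3
G0 X9.7 Y8.0
G1 X8.2 Y9.7
G1 X6.1 Y8.8
G1 X6.4 Y6.5
G1 X8.6 Y6.0
G1 X9.7 Y8.0
M2 ; end

The solid is a regular 5-sided pyramid, base circumscribed radius ≈ 7.8 mm, apex at z ≈ 28.4 mm. Slicing at Δz = 7.1 mm — 4 equal slices spanning the solid's height, so layer i sits at z = i·h/4 — gives 3 non-empty perimeters. Each is a 5-segment closed polygon; G0 lifts to the layer z and rapids to the start vertex, then G1 traces the edges. The cross-section shrinks linearly with z (the slice at the apex is degenerate and omitted).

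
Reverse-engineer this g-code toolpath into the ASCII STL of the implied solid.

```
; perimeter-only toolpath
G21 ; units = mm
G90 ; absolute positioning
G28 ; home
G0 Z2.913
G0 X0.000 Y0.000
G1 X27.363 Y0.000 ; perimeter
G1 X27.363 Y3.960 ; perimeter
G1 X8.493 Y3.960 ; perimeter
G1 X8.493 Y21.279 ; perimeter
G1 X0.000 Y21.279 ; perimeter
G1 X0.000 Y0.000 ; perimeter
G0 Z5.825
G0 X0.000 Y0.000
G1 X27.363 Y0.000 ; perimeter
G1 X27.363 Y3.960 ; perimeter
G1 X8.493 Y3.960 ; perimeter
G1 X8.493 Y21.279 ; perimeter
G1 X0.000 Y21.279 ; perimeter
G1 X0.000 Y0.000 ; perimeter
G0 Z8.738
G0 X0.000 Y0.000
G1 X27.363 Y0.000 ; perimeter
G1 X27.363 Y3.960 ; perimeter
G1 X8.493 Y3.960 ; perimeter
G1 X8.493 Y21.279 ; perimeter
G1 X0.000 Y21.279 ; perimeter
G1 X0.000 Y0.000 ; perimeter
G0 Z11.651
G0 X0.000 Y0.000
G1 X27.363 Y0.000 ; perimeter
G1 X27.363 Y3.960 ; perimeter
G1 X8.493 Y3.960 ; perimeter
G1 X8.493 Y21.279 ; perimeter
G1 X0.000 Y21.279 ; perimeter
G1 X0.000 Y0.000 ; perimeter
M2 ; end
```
solid part
  facet normal 0.0000 0.0000 -1.0000
    outer loop
      vertex 27.363 3.960 0.000
      vertex 27.363 0.000 0.000
      vertex 0.000 0.000 0.000
    endloop
  endfacet
  facet normal 0.0000 0.0000 -1.0000
    outer loop
      vertex 8.493 3.960 0.000
      vertex 27.363 3.960 0.000
      vertex 0.000 0.000 0.000
    endloop
  endfacet
  facet normal 0.0000 0.0000 -1.0000
    outer loop
      vertex 8.493 21.279 0.000
      vertex 8.493 3.960 0.000
      vertex 0.000 0.000 0.000
    endloop
  endfacet
  facet normal 0.0000 0.0000 -1.0000
    outer loop
      vertex 0.000 21.279 0.000
      vertex 8.493 21.279 0.000
      vertex 0.000 0.000 0.000
    endloop
  endfacet
  facet normal 0.0000 0.0000 1.0000
    outer loop
      vertex 0.000 0.000 11.651
      vertex 27.363 0.000 11.651
      vertex 27.363 3.960 11.651
    endloop
  endfacet
  facet normal 0.0000 0.0000 1.0000
    outer loop
      vertex 0.000 0.000 11.651
      vertex 27.363 3.960 11.651
      vertex 8.493 3.960 11.651
    endloop
  endfacet
  facet normal 0.0000 0.0000 1.0000
    outer loop
      vertex 0.000 0.000 11.651
      vertex 8.493 3.960 11.651
      vertex 8.493 21.279 11.651
    endloop
  endfacet
  facet normal 0.0000 0.0000 1.0000
    outer loop
      vertex 0.000 0.000 11.651
      vertex 8.493 21.279 11.651
      vertex 0.000 21.279 11.651
    endloop
  endfacet
  facet normal 0.0000 -1.0000 0.0000
    outer loop
      vertex 0.000 0.000 0.000
      vertex 27.363 0.000 0.000
      vertex 27.363 0.000 11.651
    endloop
  endfacet
  facet normal 0.0000 -1.0000 0.0000
    outer loop
      vertex 0.000 0.000 0.000
      vertex 27.363 0.000 11.651
      vertex 0.000 0.000 11.651
    endloop
  endfacet
  facet normal 1.0000 0.0000 0.0000
    outer loop
      vertex 27.363 0.000 0.000
      vertex 27.363 3.960 0.000
      vertex 27.363 3.960 11.651
    endloop
  endfacet
  facet normal 1.0000 0.0000 0.0000
    outer loop
      vertex 27.363 0.000 0.000
      vertex 27.363 3.960 11.651
      vertex 27.363 0.000 11.651
    endloop
  endfacet
  facet normal 0.0000 1.0000 0.0000
    outer loop
      vertex 27.363 3.960 0.000
      vertex 8.493 3.960 0.000
      vertex 8.493 3.960 11.651
    endloop
  endfacet
  facet normal 0.0000 1.0000 0.0000
    outer loop
      vertex 27.363 3.960 0.000
      vertex 8.493 3.960 11.651
      vertex 27.363 3.960 11.651
    endloop
  endfacet
  facet normal 1.0000 0.0000 0.0000
    outer loop
      vertex 8.493 3.960 0.000
      vertex 8.493 21.279 0.000
      vertex 8.493 21.279 11.651
    endloop
  endfacet
  facet normal 1.0000 0.0000 0.0000
    outer loop
      vertex 8.493 3.960 0.000
      vertex 8.493 21.279 11.651
      vertex 8.493 3.960 11.651
    endloop
  endfacet
  facet normal 0.0000 1.0000 0.0000
    outer loop
      vertex 8.493 21.279 0.000
      vertex 0.000 21.279 0.000
      vertex 0.000 21.279 11.651
    endloop
  endfacet
  facet normal 0.0000 1.0000 0.0000
    outer loop
      vertex 8.493 21.279 0.000
      vertex 0.000 21.279 11.651
      vertex 8.493 21.279 11.651
    endloop
  endfacet
  facet normal -1.0000 0.0000 0.0000
    outer loop
      vertex 0.000 21.279 0.000
      vertex 0.000 0.000 0.000
      vertex 0.000 0.000 11.651
    endloop
  endfacet
  facet normal -1.0000 0.0000 0.0000
    outer loop
      vertex 0.000 21.279 0.000
      vertex 0.000 0.000 11.651
      vertex 0.000 21.279 11.651
    endloop
  endfacet
endsolid part

The G0 Z moves step by Δz≈2.913 mm. Every layer's G1 loop is the same polygon, so the solid is a straight extrusion of it from z=0 to z≈11.7. Closing with flat bottom and top caps and triangulating gives 20 facets — an L-shaped prism: outer 27.4 × 21.3 mm, arm thicknesses ≈ 3.96 mm (horizontal) and 8.49 mm (vertical), extruded 11.7 mm in z.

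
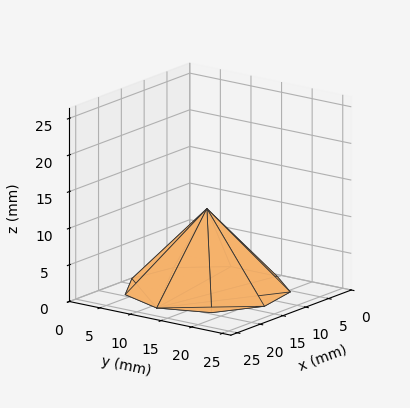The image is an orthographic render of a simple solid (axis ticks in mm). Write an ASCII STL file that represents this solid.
Reading the render: the shape is a regular 9-sided pyramid, base circumscribed radius ≈ 11 mm, apex at z ≈ 11 mm (dimensions read to the nearest mm from the axis ticks). For the STL, each face is triangulated and given an outward normal.

solid part
  facet normal 0.0000 0.0000 -1.0000
    outer loop
      vertex 12.91 21.83 0.00
      vertex 19.43 18.07 0.00
      vertex 22.00 11.00 0.00
    endloop
  endfacet
  facet normal 0.0000 0.0000 -1.0000
    outer loop
      vertex 5.50 20.53 0.00
      vertex 12.91 21.83 0.00
      vertex 22.00 11.00 0.00
    endloop
  endfacet
  facet normal 0.0000 0.0000 -1.0000
    outer loop
      vertex 0.66 14.76 0.00
      vertex 5.50 20.53 0.00
      vertex 22.00 11.00 0.00
    endloop
  endfacet
  facet normal 0.0000 0.0000 -1.0000
    outer loop
      vertex 0.66 7.24 0.00
      vertex 0.66 14.76 0.00
      vertex 22.00 11.00 0.00
    endloop
  endfacet
  facet normal 0.0000 0.0000 -1.0000
    outer loop
      vertex 5.50 1.47 0.00
      vertex 0.66 7.24 0.00
      vertex 22.00 11.00 0.00
    endloop
  endfacet
  facet normal 0.0000 0.0000 -1.0000
    outer loop
      vertex 12.91 0.17 0.00
      vertex 5.50 1.47 0.00
      vertex 22.00 11.00 0.00
    endloop
  endfacet
  facet normal 0.0000 0.0000 -1.0000
    outer loop
      vertex 19.43 3.93 0.00
      vertex 12.91 0.17 0.00
      vertex 22.00 11.00 0.00
    endloop
  endfacet
  facet normal 0.6848 0.2489 0.6848
    outer loop
      vertex 22.00 11.00 0.00
      vertex 19.43 18.07 0.00
      vertex 11.00 11.00 11.00
    endloop
  endfacet
  facet normal 0.3641 0.6313 0.6848
    outer loop
      vertex 19.43 18.07 0.00
      vertex 12.91 21.83 0.00
      vertex 11.00 11.00 11.00
    endloop
  endfacet
  facet normal -0.1259 0.7178 0.6848
    outer loop
      vertex 12.91 21.83 0.00
      vertex 5.50 20.53 0.00
      vertex 11.00 11.00 11.00
    endloop
  endfacet
  facet normal -0.5583 0.4683 0.6849
    outer loop
      vertex 5.50 20.53 0.00
      vertex 0.66 14.76 0.00
      vertex 11.00 11.00 11.00
    endloop
  endfacet
  facet normal -0.7286 0.0000 0.6849
    outer loop
      vertex 0.66 14.76 0.00
      vertex 0.66 7.24 0.00
      vertex 11.00 11.00 11.00
    endloop
  endfacet
  facet normal -0.5583 -0.4683 0.6849
    outer loop
      vertex 0.66 7.24 0.00
      vertex 5.50 1.47 0.00
      vertex 11.00 11.00 11.00
    endloop
  endfacet
  facet normal -0.1259 -0.7178 0.6848
    outer loop
      vertex 5.50 1.47 0.00
      vertex 12.91 0.17 0.00
      vertex 11.00 11.00 11.00
    endloop
  endfacet
  facet normal 0.3641 -0.6313 0.6848
    outer loop
      vertex 12.91 0.17 0.00
      vertex 19.43 3.93 0.00
      vertex 11.00 11.00 11.00
    endloop
  endfacet
  facet normal 0.6848 -0.2489 0.6848
    outer loop
      vertex 19.43 3.93 0.00
      vertex 22.00 11.00 0.00
      vertex 11.00 11.00 11.00
    endloop
  endfacet
endsolid part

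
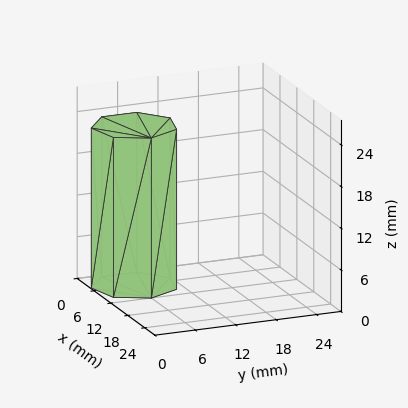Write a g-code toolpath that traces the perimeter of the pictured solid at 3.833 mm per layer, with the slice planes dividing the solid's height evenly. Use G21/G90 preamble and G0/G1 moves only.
Reading the render: the shape is a regular 7-sided prism (a cylinder approximated with 7 flat sides), circumscribed radius ≈ 6 mm, height ≈ 23 mm (dimensions read to the nearest mm from the axis ticks). For the g-code, the solid's height is divided into equal slices at the stated Δz and each level perimeter traced with G1 moves after a G0 lift.

; perimeter-only toolpath
G21 ; units = mm
G90 ; absolute positioning
G28 ; home
; layer 1
G0 Z3.833
G0 X12.000 Y6.000
G1 X9.741 Y10.691
G1 X4.665 Y11.850
G1 X0.594 Y8.603
G1 X0.594 Y3.397
G1 X4.665 Y0.150
G1 X9.741 Y1.309
G1 X12.000 Y6.000
; layer 2
G0 Z7.667
G0 X12.000 Y6.000
G1 X9.741 Y10.691
G1 X4.665 Y11.850
G1 X0.594 Y8.603
G1 X0.594 Y3.397
G1 X4.665 Y0.150
G1 X9.741 Y1.309
G1 X12.000 Y6.000
; layer 3
G0 Z11.500
G0 X12.000 Y6.000
G1 X9.741 Y10.691
G1 X4.665 Y11.850
G1 X0.594 Y8.603
G1 X0.594 Y3.397
G1 X4.665 Y0.150
G1 X9.741 Y1.309
G1 X12.000 Y6.000
; layer 4
G0 Z15.333
G0 X12.000 Y6.000
G1 X9.741 Y10.691
G1 X4.665 Y11.850
G1 X0.594 Y8.603
G1 X0.594 Y3.397
G1 X4.665 Y0.150
G1 X9.741 Y1.309
G1 X12.000 Y6.000
; layer 5
G0 Z19.167
G0 X12.000 Y6.000
G1 X9.741 Y10.691
G1 X4.665 Y11.850
G1 X0.594 Y8.603
G1 X0.594 Y3.397
G1 X4.665 Y0.150
G1 X9.741 Y1.309
G1 X12.000 Y6.000
; layer 6
G0 Z23.000
G0 X12.000 Y6.000
G1 X9.741 Y10.691
G1 X4.665 Y11.850
G1 X0.594 Y8.603
G1 X0.594 Y3.397
G1 X4.665 Y0.150
G1 X9.741 Y1.309
G1 X12.000 Y6.000
M2 ; end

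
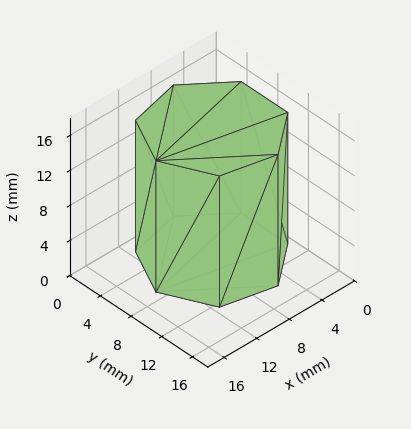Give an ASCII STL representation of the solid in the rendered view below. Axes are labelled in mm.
Reading the render: the shape is a regular 7-sided prism (a cylinder approximated with 7 flat sides), circumscribed radius ≈ 7 mm, height ≈ 15 mm (dimensions read to the nearest mm from the axis ticks). For the STL, each face is triangulated and given an outward normal.

solid part
  facet normal 0.0000 0.0000 -1.0000
    outer loop
      vertex 5.44 13.82 0.00
      vertex 11.36 12.47 0.00
      vertex 14.00 7.00 0.00
    endloop
  endfacet
  facet normal 0.0000 0.0000 -1.0000
    outer loop
      vertex 0.69 10.04 0.00
      vertex 5.44 13.82 0.00
      vertex 14.00 7.00 0.00
    endloop
  endfacet
  facet normal 0.0000 0.0000 -1.0000
    outer loop
      vertex 0.69 3.96 0.00
      vertex 0.69 10.04 0.00
      vertex 14.00 7.00 0.00
    endloop
  endfacet
  facet normal 0.0000 0.0000 -1.0000
    outer loop
      vertex 5.44 0.18 0.00
      vertex 0.69 3.96 0.00
      vertex 14.00 7.00 0.00
    endloop
  endfacet
  facet normal 0.0000 0.0000 -1.0000
    outer loop
      vertex 11.36 1.53 0.00
      vertex 5.44 0.18 0.00
      vertex 14.00 7.00 0.00
    endloop
  endfacet
  facet normal 0.0000 0.0000 1.0000
    outer loop
      vertex 14.00 7.00 15.00
      vertex 11.36 12.47 15.00
      vertex 5.44 13.82 15.00
    endloop
  endfacet
  facet normal 0.0000 0.0000 1.0000
    outer loop
      vertex 14.00 7.00 15.00
      vertex 5.44 13.82 15.00
      vertex 0.69 10.04 15.00
    endloop
  endfacet
  facet normal 0.0000 0.0000 1.0000
    outer loop
      vertex 14.00 7.00 15.00
      vertex 0.69 10.04 15.00
      vertex 0.69 3.96 15.00
    endloop
  endfacet
  facet normal 0.0000 0.0000 1.0000
    outer loop
      vertex 14.00 7.00 15.00
      vertex 0.69 3.96 15.00
      vertex 5.44 0.18 15.00
    endloop
  endfacet
  facet normal 0.0000 0.0000 1.0000
    outer loop
      vertex 14.00 7.00 15.00
      vertex 5.44 0.18 15.00
      vertex 11.36 1.53 15.00
    endloop
  endfacet
  facet normal 0.9006 0.4347 0.0000
    outer loop
      vertex 14.00 7.00 0.00
      vertex 11.36 12.47 0.00
      vertex 11.36 12.47 15.00
    endloop
  endfacet
  facet normal 0.9006 0.4347 0.0000
    outer loop
      vertex 14.00 7.00 0.00
      vertex 11.36 12.47 15.00
      vertex 14.00 7.00 15.00
    endloop
  endfacet
  facet normal 0.2223 0.9750 0.0000
    outer loop
      vertex 11.36 12.47 0.00
      vertex 5.44 13.82 0.00
      vertex 5.44 13.82 15.00
    endloop
  endfacet
  facet normal 0.2223 0.9750 0.0000
    outer loop
      vertex 11.36 12.47 0.00
      vertex 5.44 13.82 15.00
      vertex 11.36 12.47 15.00
    endloop
  endfacet
  facet normal -0.6227 0.7825 0.0000
    outer loop
      vertex 5.44 13.82 0.00
      vertex 0.69 10.04 0.00
      vertex 0.69 10.04 15.00
    endloop
  endfacet
  facet normal -0.6227 0.7825 0.0000
    outer loop
      vertex 5.44 13.82 0.00
      vertex 0.69 10.04 15.00
      vertex 5.44 13.82 15.00
    endloop
  endfacet
  facet normal -1.0000 0.0000 0.0000
    outer loop
      vertex 0.69 10.04 0.00
      vertex 0.69 3.96 0.00
      vertex 0.69 3.96 15.00
    endloop
  endfacet
  facet normal -1.0000 0.0000 0.0000
    outer loop
      vertex 0.69 10.04 0.00
      vertex 0.69 3.96 15.00
      vertex 0.69 10.04 15.00
    endloop
  endfacet
  facet normal -0.6227 -0.7825 0.0000
    outer loop
      vertex 0.69 3.96 0.00
      vertex 5.44 0.18 0.00
      vertex 5.44 0.18 15.00
    endloop
  endfacet
  facet normal -0.6227 -0.7825 0.0000
    outer loop
      vertex 0.69 3.96 0.00
      vertex 5.44 0.18 15.00
      vertex 0.69 3.96 15.00
    endloop
  endfacet
  facet normal 0.2223 -0.9750 0.0000
    outer loop
      vertex 5.44 0.18 0.00
      vertex 11.36 1.53 0.00
      vertex 11.36 1.53 15.00
    endloop
  endfacet
  facet normal 0.2223 -0.9750 0.0000
    outer loop
      vertex 5.44 0.18 0.00
      vertex 11.36 1.53 15.00
      vertex 5.44 0.18 15.00
    endloop
  endfacet
  facet normal 0.9006 -0.4347 0.0000
    outer loop
      vertex 11.36 1.53 0.00
      vertex 14.00 7.00 0.00
      vertex 14.00 7.00 15.00
    endloop
  endfacet
  facet normal 0.9006 -0.4347 0.0000
    outer loop
      vertex 11.36 1.53 0.00
      vertex 14.00 7.00 15.00
      vertex 11.36 1.53 15.00
    endloop
  endfacet
endsolid part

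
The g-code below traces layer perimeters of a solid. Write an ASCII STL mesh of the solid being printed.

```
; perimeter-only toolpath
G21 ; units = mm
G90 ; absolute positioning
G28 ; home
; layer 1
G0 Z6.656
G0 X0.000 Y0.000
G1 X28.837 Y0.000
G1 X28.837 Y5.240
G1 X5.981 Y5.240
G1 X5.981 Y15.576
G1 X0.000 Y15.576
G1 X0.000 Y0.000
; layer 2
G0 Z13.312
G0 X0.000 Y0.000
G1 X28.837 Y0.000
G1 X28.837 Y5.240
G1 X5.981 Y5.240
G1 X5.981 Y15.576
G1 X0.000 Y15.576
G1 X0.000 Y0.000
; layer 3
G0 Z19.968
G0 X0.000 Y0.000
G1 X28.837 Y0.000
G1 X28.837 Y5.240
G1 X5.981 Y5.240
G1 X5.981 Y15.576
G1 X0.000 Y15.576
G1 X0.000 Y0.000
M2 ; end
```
solid part
  facet normal 0.0000 0.0000 -1.0000
    outer loop
      vertex 28.837 5.240 0.000
      vertex 28.837 0.000 0.000
      vertex 0.000 0.000 0.000
    endloop
  endfacet
  facet normal 0.0000 0.0000 -1.0000
    outer loop
      vertex 5.981 5.240 0.000
      vertex 28.837 5.240 0.000
      vertex 0.000 0.000 0.000
    endloop
  endfacet
  facet normal 0.0000 0.0000 -1.0000
    outer loop
      vertex 5.981 15.576 0.000
      vertex 5.981 5.240 0.000
      vertex 0.000 0.000 0.000
    endloop
  endfacet
  facet normal 0.0000 0.0000 -1.0000
    outer loop
      vertex 0.000 15.576 0.000
      vertex 5.981 15.576 0.000
      vertex 0.000 0.000 0.000
    endloop
  endfacet
  facet normal 0.0000 0.0000 1.0000
    outer loop
      vertex 0.000 0.000 19.968
      vertex 28.837 0.000 19.968
      vertex 28.837 5.240 19.968
    endloop
  endfacet
  facet normal 0.0000 0.0000 1.0000
    outer loop
      vertex 0.000 0.000 19.968
      vertex 28.837 5.240 19.968
      vertex 5.981 5.240 19.968
    endloop
  endfacet
  facet normal 0.0000 0.0000 1.0000
    outer loop
      vertex 0.000 0.000 19.968
      vertex 5.981 5.240 19.968
      vertex 5.981 15.576 19.968
    endloop
  endfacet
  facet normal 0.0000 0.0000 1.0000
    outer loop
      vertex 0.000 0.000 19.968
      vertex 5.981 15.576 19.968
      vertex 0.000 15.576 19.968
    endloop
  endfacet
  facet normal 0.0000 -1.0000 0.0000
    outer loop
      vertex 0.000 0.000 0.000
      vertex 28.837 0.000 0.000
      vertex 28.837 0.000 19.968
    endloop
  endfacet
  facet normal 0.0000 -1.0000 0.0000
    outer loop
      vertex 0.000 0.000 0.000
      vertex 28.837 0.000 19.968
      vertex 0.000 0.000 19.968
    endloop
  endfacet
  facet normal 1.0000 0.0000 0.0000
    outer loop
      vertex 28.837 0.000 0.000
      vertex 28.837 5.240 0.000
      vertex 28.837 5.240 19.968
    endloop
  endfacet
  facet normal 1.0000 0.0000 0.0000
    outer loop
      vertex 28.837 0.000 0.000
      vertex 28.837 5.240 19.968
      vertex 28.837 0.000 19.968
    endloop
  endfacet
  facet normal 0.0000 1.0000 0.0000
    outer loop
      vertex 28.837 5.240 0.000
      vertex 5.981 5.240 0.000
      vertex 5.981 5.240 19.968
    endloop
  endfacet
  facet normal 0.0000 1.0000 0.0000
    outer loop
      vertex 28.837 5.240 0.000
      vertex 5.981 5.240 19.968
      vertex 28.837 5.240 19.968
    endloop
  endfacet
  facet normal 1.0000 0.0000 0.0000
    outer loop
      vertex 5.981 5.240 0.000
      vertex 5.981 15.576 0.000
      vertex 5.981 15.576 19.968
    endloop
  endfacet
  facet normal 1.0000 0.0000 0.0000
    outer loop
      vertex 5.981 5.240 0.000
      vertex 5.981 15.576 19.968
      vertex 5.981 5.240 19.968
    endloop
  endfacet
  facet normal 0.0000 1.0000 0.0000
    outer loop
      vertex 5.981 15.576 0.000
      vertex 0.000 15.576 0.000
      vertex 0.000 15.576 19.968
    endloop
  endfacet
  facet normal 0.0000 1.0000 0.0000
    outer loop
      vertex 5.981 15.576 0.000
      vertex 0.000 15.576 19.968
      vertex 5.981 15.576 19.968
    endloop
  endfacet
  facet normal -1.0000 0.0000 0.0000
    outer loop
      vertex 0.000 15.576 0.000
      vertex 0.000 0.000 0.000
      vertex 0.000 0.000 19.968
    endloop
  endfacet
  facet normal -1.0000 0.0000 0.0000
    outer loop
      vertex 0.000 15.576 0.000
      vertex 0.000 0.000 19.968
      vertex 0.000 15.576 19.968
    endloop
  endfacet
endsolid part

The G0 Z moves step by Δz≈6.656 mm. Every layer's G1 loop is the same polygon, so the solid is a straight extrusion of it from z=0 to z≈20. Closing with flat bottom and top caps and triangulating gives 20 facets — an L-shaped prism: outer 28.8 × 15.6 mm, arm thicknesses ≈ 5.24 mm (horizontal) and 5.98 mm (vertical), extruded 20 mm in z.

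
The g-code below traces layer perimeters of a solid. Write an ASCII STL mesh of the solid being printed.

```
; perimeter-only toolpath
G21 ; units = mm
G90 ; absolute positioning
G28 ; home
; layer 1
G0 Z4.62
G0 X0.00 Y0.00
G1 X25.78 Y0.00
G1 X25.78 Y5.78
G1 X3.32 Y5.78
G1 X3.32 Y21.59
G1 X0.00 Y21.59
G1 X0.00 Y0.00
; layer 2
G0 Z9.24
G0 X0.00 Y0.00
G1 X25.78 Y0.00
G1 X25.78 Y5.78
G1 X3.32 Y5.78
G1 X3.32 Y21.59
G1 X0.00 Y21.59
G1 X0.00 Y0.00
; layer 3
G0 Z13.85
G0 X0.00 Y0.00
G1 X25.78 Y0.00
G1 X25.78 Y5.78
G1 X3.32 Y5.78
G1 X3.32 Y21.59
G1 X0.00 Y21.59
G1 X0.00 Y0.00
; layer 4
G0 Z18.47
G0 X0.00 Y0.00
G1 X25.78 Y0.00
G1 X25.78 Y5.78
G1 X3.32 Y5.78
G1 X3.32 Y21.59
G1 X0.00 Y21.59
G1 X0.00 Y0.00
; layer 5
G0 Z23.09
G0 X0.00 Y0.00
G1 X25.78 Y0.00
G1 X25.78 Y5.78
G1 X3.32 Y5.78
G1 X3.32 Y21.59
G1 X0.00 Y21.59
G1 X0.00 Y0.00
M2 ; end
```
solid part
  facet normal 0.0000 0.0000 -1.0000
    outer loop
      vertex 25.78 5.78 0.00
      vertex 25.78 0.00 0.00
      vertex 0.00 0.00 0.00
    endloop
  endfacet
  facet normal 0.0000 0.0000 -1.0000
    outer loop
      vertex 3.32 5.78 0.00
      vertex 25.78 5.78 0.00
      vertex 0.00 0.00 0.00
    endloop
  endfacet
  facet normal 0.0000 0.0000 -1.0000
    outer loop
      vertex 3.32 21.59 0.00
      vertex 3.32 5.78 0.00
      vertex 0.00 0.00 0.00
    endloop
  endfacet
  facet normal 0.0000 0.0000 -1.0000
    outer loop
      vertex 0.00 21.59 0.00
      vertex 3.32 21.59 0.00
      vertex 0.00 0.00 0.00
    endloop
  endfacet
  facet normal 0.0000 0.0000 1.0000
    outer loop
      vertex 0.00 0.00 23.09
      vertex 25.78 0.00 23.09
      vertex 25.78 5.78 23.09
    endloop
  endfacet
  facet normal 0.0000 0.0000 1.0000
    outer loop
      vertex 0.00 0.00 23.09
      vertex 25.78 5.78 23.09
      vertex 3.32 5.78 23.09
    endloop
  endfacet
  facet normal 0.0000 0.0000 1.0000
    outer loop
      vertex 0.00 0.00 23.09
      vertex 3.32 5.78 23.09
      vertex 3.32 21.59 23.09
    endloop
  endfacet
  facet normal 0.0000 0.0000 1.0000
    outer loop
      vertex 0.00 0.00 23.09
      vertex 3.32 21.59 23.09
      vertex 0.00 21.59 23.09
    endloop
  endfacet
  facet normal 0.0000 -1.0000 0.0000
    outer loop
      vertex 0.00 0.00 0.00
      vertex 25.78 0.00 0.00
      vertex 25.78 0.00 23.09
    endloop
  endfacet
  facet normal 0.0000 -1.0000 0.0000
    outer loop
      vertex 0.00 0.00 0.00
      vertex 25.78 0.00 23.09
      vertex 0.00 0.00 23.09
    endloop
  endfacet
  facet normal 1.0000 0.0000 0.0000
    outer loop
      vertex 25.78 0.00 0.00
      vertex 25.78 5.78 0.00
      vertex 25.78 5.78 23.09
    endloop
  endfacet
  facet normal 1.0000 0.0000 0.0000
    outer loop
      vertex 25.78 0.00 0.00
      vertex 25.78 5.78 23.09
      vertex 25.78 0.00 23.09
    endloop
  endfacet
  facet normal 0.0000 1.0000 0.0000
    outer loop
      vertex 25.78 5.78 0.00
      vertex 3.32 5.78 0.00
      vertex 3.32 5.78 23.09
    endloop
  endfacet
  facet normal 0.0000 1.0000 0.0000
    outer loop
      vertex 25.78 5.78 0.00
      vertex 3.32 5.78 23.09
      vertex 25.78 5.78 23.09
    endloop
  endfacet
  facet normal 1.0000 0.0000 0.0000
    outer loop
      vertex 3.32 5.78 0.00
      vertex 3.32 21.59 0.00
      vertex 3.32 21.59 23.09
    endloop
  endfacet
  facet normal 1.0000 0.0000 0.0000
    outer loop
      vertex 3.32 5.78 0.00
      vertex 3.32 21.59 23.09
      vertex 3.32 5.78 23.09
    endloop
  endfacet
  facet normal 0.0000 1.0000 0.0000
    outer loop
      vertex 3.32 21.59 0.00
      vertex 0.00 21.59 0.00
      vertex 0.00 21.59 23.09
    endloop
  endfacet
  facet normal 0.0000 1.0000 0.0000
    outer loop
      vertex 3.32 21.59 0.00
      vertex 0.00 21.59 23.09
      vertex 3.32 21.59 23.09
    endloop
  endfacet
  facet normal -1.0000 0.0000 0.0000
    outer loop
      vertex 0.00 21.59 0.00
      vertex 0.00 0.00 0.00
      vertex 0.00 0.00 23.09
    endloop
  endfacet
  facet normal -1.0000 0.0000 0.0000
    outer loop
      vertex 0.00 21.59 0.00
      vertex 0.00 0.00 23.09
      vertex 0.00 21.59 23.09
    endloop
  endfacet
endsolid part

The G0 Z moves step by Δz≈4.62 mm. Every layer's G1 loop is the same polygon, so the solid is a straight extrusion of it from z=0 to z≈23.1. Closing with flat bottom and top caps and triangulating gives 20 facets — an L-shaped prism: outer 25.8 × 21.6 mm, arm thicknesses ≈ 5.78 mm (horizontal) and 3.32 mm (vertical), extruded 23.1 mm in z.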